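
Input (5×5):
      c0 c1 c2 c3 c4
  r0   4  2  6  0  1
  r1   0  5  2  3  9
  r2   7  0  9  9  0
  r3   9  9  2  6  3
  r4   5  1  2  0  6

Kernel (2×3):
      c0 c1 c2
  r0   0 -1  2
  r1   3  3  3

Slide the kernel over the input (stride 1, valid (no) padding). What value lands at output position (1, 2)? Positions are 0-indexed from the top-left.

69

The receptive field on the input at this output position is [2 3 9 / 9 9 0]. Elementwise product with the kernel and sum: 3·-1 + 9·2 + 9·3 + 9·3 + 0·3.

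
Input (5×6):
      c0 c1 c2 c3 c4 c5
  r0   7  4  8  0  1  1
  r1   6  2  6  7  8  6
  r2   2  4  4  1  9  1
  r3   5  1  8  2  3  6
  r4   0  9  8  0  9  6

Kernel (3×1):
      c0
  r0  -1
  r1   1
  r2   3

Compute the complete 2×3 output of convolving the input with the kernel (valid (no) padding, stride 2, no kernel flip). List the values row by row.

Output[0,0]: The receptive field on the input at this output position is [7 / 6 / 2]. Elementwise product with the kernel and sum: 7·-1 + 6·1 + 2·3.
Output[0,1]: The receptive field on the input at this output position is [8 / 6 / 4]. Elementwise product with the kernel and sum: 8·-1 + 6·1 + 4·3.

5 10 34
3 28 21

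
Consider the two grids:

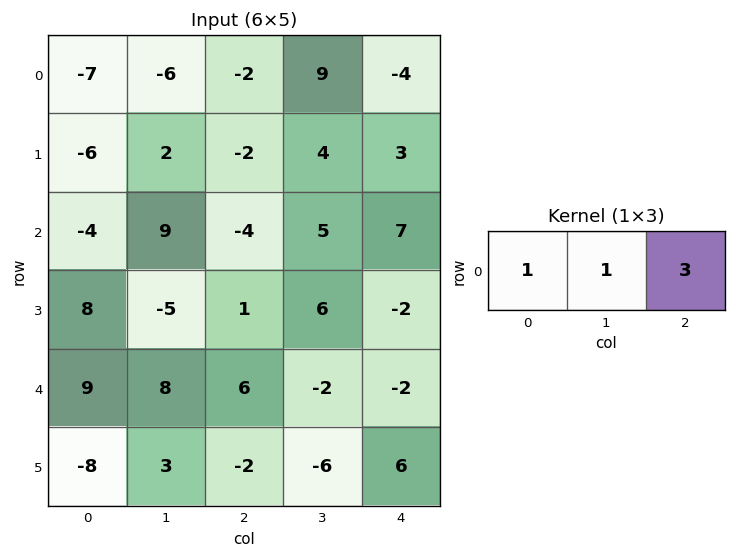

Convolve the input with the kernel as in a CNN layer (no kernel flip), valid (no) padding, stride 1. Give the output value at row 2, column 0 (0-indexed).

-7

The receptive field on the input at this output position is [-4 9 -4]. Elementwise product with the kernel and sum: -4·1 + 9·1 + -4·3.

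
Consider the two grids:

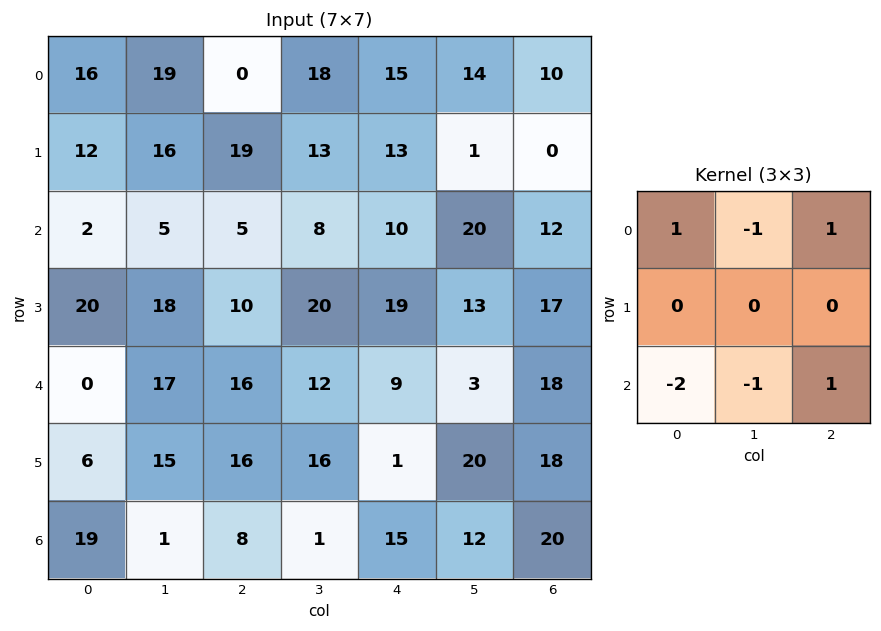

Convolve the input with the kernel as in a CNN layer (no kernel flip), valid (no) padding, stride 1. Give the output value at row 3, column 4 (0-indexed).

19

The receptive field on the input at this output position is [19 13 17 / 9 3 18 / 1 20 18]. Elementwise product with the kernel and sum: 19·1 + 13·-1 + 17·1 + 1·-2 + 20·-1 + 18·1.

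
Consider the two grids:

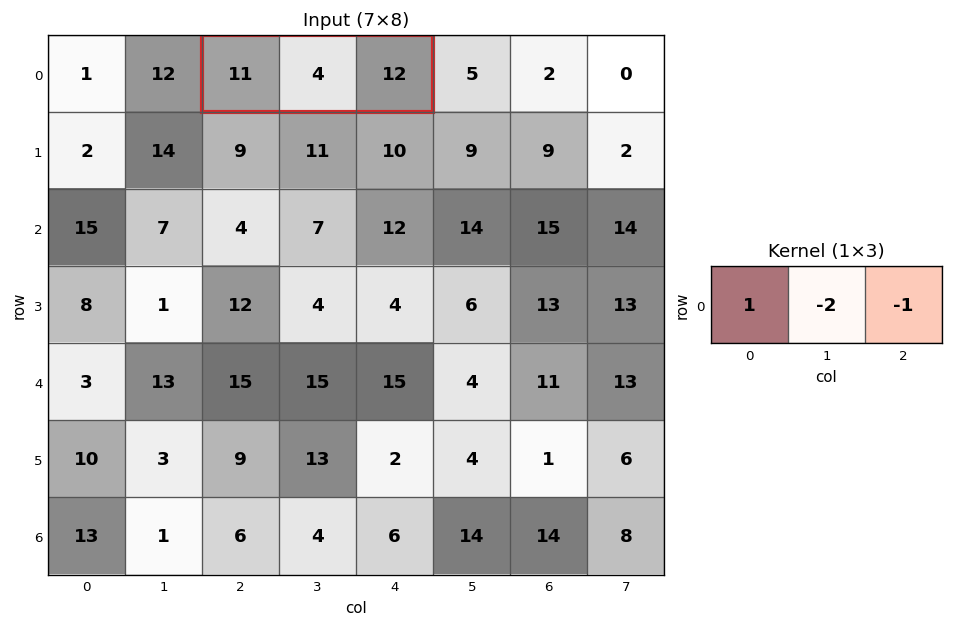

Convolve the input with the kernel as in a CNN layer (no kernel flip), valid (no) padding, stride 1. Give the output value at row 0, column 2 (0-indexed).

-9

The receptive field on the input at this output position is [11 4 12]. Elementwise product with the kernel and sum: 11·1 + 4·-2 + 12·-1.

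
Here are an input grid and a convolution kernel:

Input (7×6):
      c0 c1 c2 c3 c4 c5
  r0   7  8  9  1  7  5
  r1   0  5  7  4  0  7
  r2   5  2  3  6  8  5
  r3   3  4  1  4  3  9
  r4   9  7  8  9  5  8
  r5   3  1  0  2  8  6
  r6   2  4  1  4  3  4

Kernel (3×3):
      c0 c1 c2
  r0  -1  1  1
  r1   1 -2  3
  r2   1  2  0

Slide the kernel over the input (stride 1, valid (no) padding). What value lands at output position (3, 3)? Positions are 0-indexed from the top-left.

49

The receptive field on the input at this output position is [4 3 9 / 9 5 8 / 2 8 6]. Elementwise product with the kernel and sum: 4·-1 + 3·1 + 9·1 + 9·1 + 5·-2 + 8·3 + 2·1 + 8·2.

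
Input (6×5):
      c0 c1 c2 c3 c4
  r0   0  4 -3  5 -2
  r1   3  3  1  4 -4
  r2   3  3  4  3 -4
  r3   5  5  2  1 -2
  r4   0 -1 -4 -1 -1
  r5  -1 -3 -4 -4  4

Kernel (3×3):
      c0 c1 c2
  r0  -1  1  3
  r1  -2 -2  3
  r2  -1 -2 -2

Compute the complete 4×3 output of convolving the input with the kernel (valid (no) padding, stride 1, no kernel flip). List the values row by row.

Output[0,0]: The receptive field on the input at this output position is [0 4 -3 / 3 3 1 / 3 3 4]. Elementwise product with the kernel and sum: 0·-1 + 4·1 + -3·3 + 3·-2 + 3·-2 + 1·3 + 3·-1 + 3·-2 + 4·-2.

-31 -5 -22
-16 -6 -35
8 10 -17
11 26 4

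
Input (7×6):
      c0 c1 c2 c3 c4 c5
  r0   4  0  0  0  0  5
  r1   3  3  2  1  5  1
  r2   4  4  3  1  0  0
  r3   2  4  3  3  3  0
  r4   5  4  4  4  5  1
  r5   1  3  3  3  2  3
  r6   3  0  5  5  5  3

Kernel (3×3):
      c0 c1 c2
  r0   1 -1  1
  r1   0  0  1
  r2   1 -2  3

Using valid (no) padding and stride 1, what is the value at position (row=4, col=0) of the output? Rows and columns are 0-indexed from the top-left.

26

The receptive field on the input at this output position is [5 4 4 / 1 3 3 / 3 0 5]. Elementwise product with the kernel and sum: 5·1 + 4·-1 + 4·1 + 3·1 + 3·1 + 0·-2 + 5·3.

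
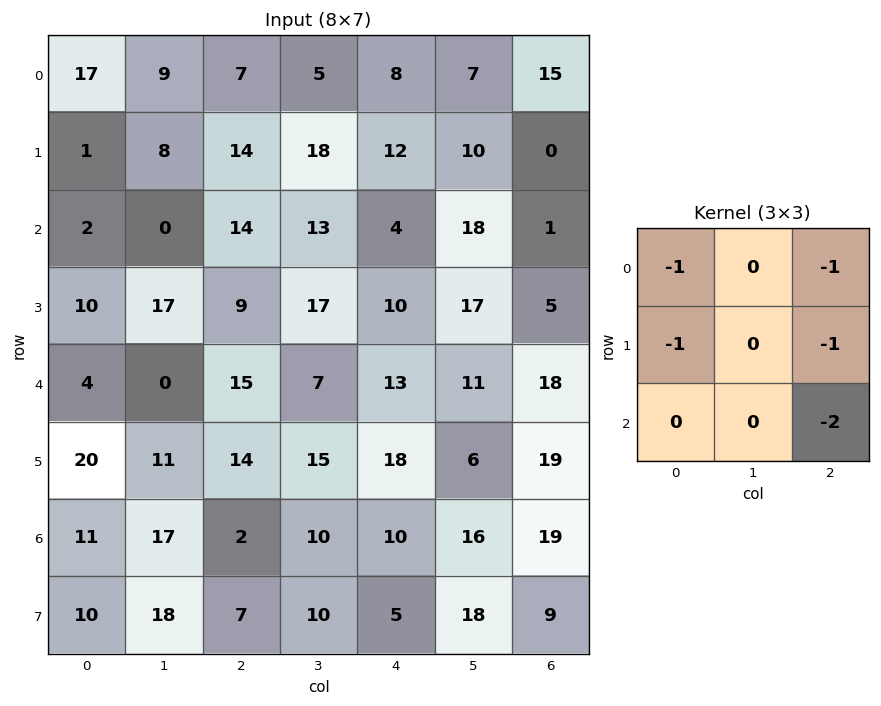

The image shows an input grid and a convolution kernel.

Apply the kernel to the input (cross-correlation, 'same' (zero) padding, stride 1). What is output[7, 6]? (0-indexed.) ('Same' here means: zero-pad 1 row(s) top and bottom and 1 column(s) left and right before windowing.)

-34

The receptive field on the zero-padded input at this output position is [16 19 0 / 18 9 0 / 0 0 0]. Elementwise product with the kernel and sum: 16·-1 + 0·-1 + 18·-1 + 0·-1 + 0·-2.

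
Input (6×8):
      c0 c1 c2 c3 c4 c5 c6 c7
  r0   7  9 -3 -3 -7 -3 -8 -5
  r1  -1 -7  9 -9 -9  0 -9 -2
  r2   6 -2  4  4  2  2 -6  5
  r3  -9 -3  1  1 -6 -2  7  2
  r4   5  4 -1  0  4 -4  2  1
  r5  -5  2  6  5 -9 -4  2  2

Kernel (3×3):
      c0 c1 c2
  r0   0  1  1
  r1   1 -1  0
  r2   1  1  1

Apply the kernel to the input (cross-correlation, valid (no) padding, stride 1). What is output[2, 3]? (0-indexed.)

The receptive field on the input at this output position is [4 2 2 / 1 -6 -2 / 0 4 -4]. Elementwise product with the kernel and sum: 2·1 + 2·1 + 1·1 + -6·-1 + 0·1 + 4·1 + -4·1.

11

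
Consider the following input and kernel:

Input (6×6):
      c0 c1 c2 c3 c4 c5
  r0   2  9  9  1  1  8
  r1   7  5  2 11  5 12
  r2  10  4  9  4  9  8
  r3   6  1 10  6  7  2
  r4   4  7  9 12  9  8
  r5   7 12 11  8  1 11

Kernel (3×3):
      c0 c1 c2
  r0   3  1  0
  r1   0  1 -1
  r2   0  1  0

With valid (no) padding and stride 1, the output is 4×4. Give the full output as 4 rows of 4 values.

Output[0,0]: The receptive field on the input at this output position is [2 9 9 / 7 5 2 / 10 4 9]. Elementwise product with the kernel and sum: 2·3 + 9·1 + 5·1 + 2·-1 + 4·1.

22 36 38 6
22 32 18 46
32 34 42 35
29 21 47 27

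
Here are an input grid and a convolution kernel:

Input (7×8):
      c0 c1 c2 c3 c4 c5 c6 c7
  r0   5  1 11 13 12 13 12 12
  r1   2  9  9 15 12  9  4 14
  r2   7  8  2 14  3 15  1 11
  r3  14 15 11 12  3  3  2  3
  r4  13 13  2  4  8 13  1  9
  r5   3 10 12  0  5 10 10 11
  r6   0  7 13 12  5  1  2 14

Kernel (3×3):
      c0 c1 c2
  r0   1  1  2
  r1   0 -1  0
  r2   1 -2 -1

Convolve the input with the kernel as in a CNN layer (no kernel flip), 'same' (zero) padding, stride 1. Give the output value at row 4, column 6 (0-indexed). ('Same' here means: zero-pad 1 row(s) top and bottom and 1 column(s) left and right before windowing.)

The receptive field on the zero-padded input at this output position is [3 2 3 / 13 1 9 / 10 10 11]. Elementwise product with the kernel and sum: 3·1 + 2·1 + 3·2 + 1·-1 + 10·1 + 10·-2 + 11·-1.

-11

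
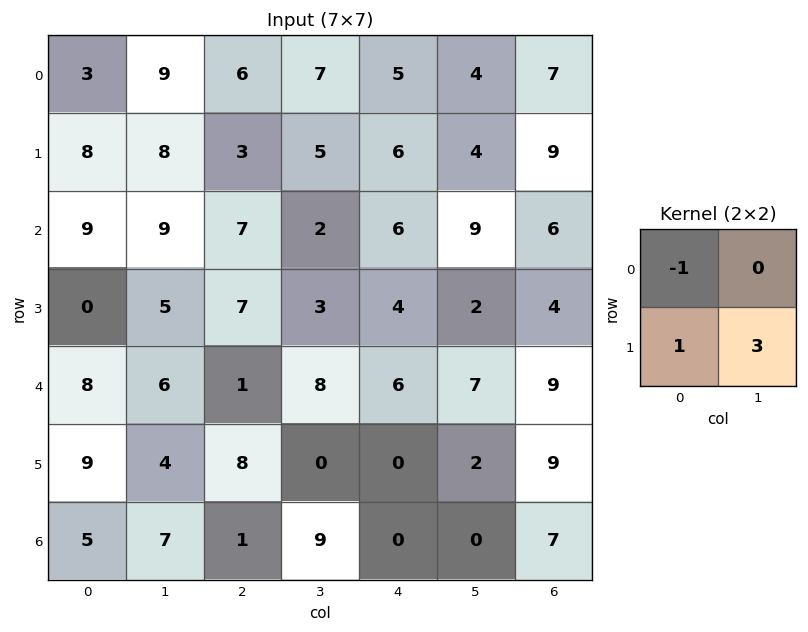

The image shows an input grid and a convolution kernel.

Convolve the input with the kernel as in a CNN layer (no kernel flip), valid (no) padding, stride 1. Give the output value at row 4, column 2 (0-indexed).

The receptive field on the input at this output position is [1 8 / 8 0]. Elementwise product with the kernel and sum: 1·-1 + 8·1 + 0·3.

7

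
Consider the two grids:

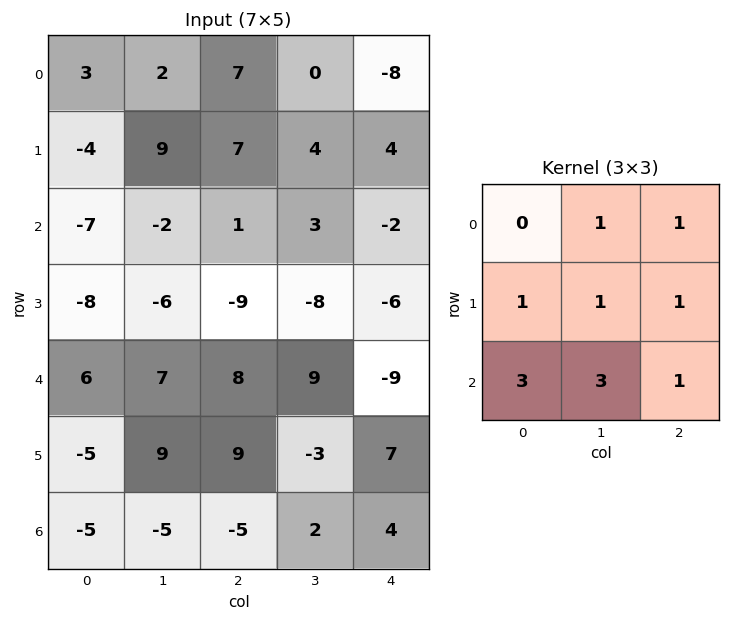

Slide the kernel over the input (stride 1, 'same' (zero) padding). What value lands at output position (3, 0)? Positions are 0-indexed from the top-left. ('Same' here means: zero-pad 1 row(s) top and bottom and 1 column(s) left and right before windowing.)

The receptive field on the zero-padded input at this output position is [0 -7 -2 / 0 -8 -6 / 0 6 7]. Elementwise product with the kernel and sum: -7·1 + -2·1 + 0·1 + -8·1 + -6·1 + 0·3 + 6·3 + 7·1.

2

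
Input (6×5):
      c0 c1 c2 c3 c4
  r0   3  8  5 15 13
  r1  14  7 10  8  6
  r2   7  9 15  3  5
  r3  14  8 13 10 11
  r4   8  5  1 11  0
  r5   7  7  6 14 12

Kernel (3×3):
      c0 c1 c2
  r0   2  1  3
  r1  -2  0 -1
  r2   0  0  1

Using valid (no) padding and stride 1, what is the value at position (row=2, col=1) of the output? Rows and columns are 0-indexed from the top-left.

27

The receptive field on the input at this output position is [9 15 3 / 8 13 10 / 5 1 11]. Elementwise product with the kernel and sum: 9·2 + 15·1 + 3·3 + 8·-2 + 10·-1 + 11·1.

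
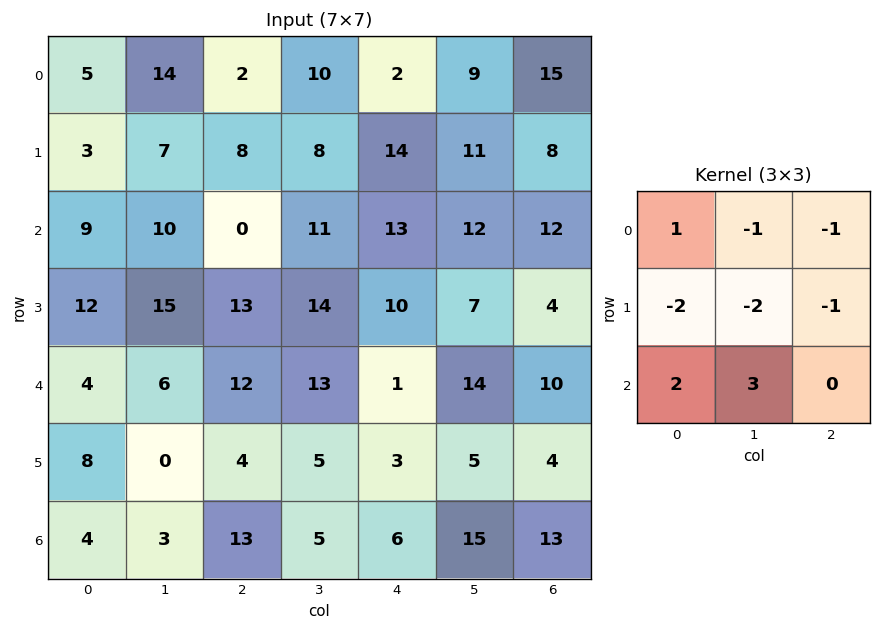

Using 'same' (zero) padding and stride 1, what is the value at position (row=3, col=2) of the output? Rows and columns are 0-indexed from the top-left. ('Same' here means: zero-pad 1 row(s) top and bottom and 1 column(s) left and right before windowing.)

The receptive field on the zero-padded input at this output position is [10 0 11 / 15 13 14 / 6 12 13]. Elementwise product with the kernel and sum: 10·1 + 0·-1 + 11·-1 + 15·-2 + 13·-2 + 14·-1 + 6·2 + 12·3.

-23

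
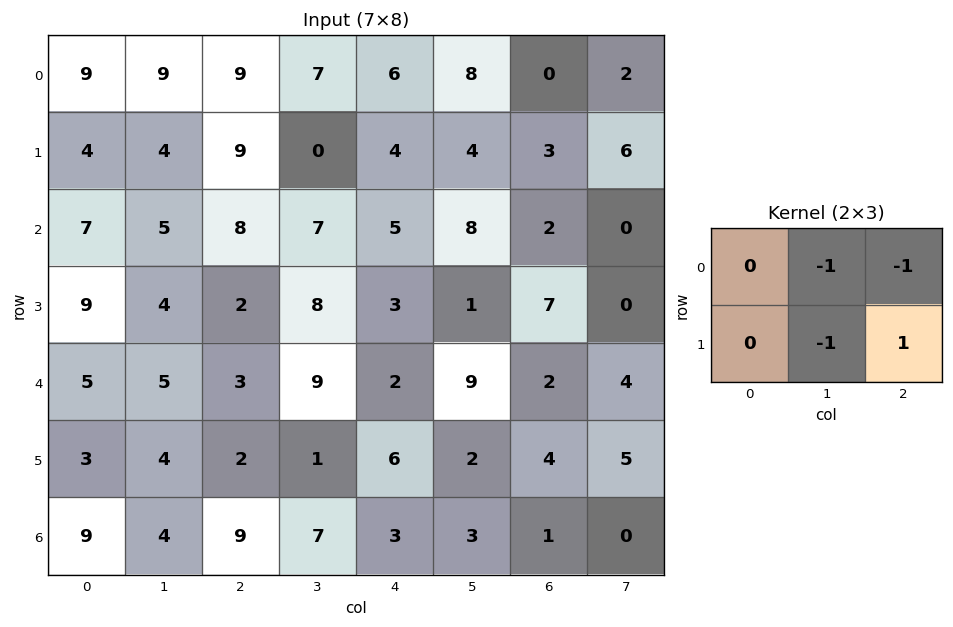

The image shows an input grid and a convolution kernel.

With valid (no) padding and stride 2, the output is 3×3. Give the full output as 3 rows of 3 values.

Output[0,0]: The receptive field on the input at this output position is [9 9 9 / 4 4 9]. Elementwise product with the kernel and sum: 9·-1 + 9·-1 + 4·-1 + 9·1.

-13 -9 -9
-15 -17 -4
-10 -6 -9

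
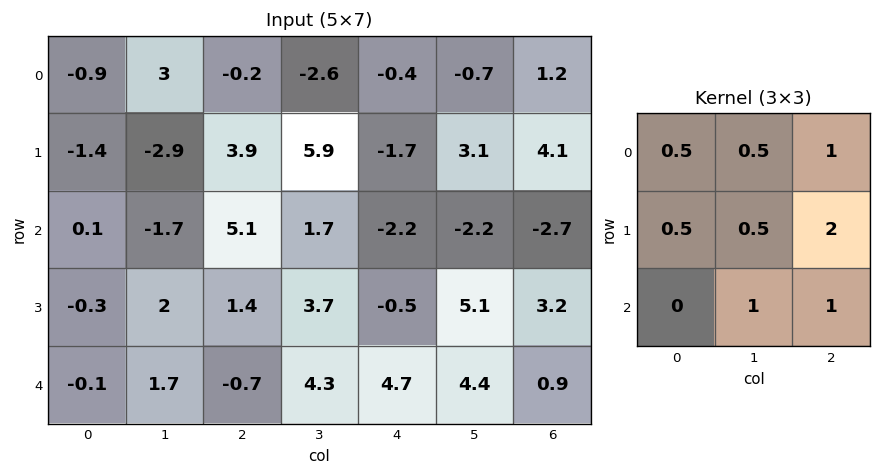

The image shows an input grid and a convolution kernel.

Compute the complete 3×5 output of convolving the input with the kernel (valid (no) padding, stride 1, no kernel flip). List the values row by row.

Output[0,0]: The receptive field on the input at this output position is [-0.9 3 -0.2 / -1.4 -2.9 3.9 / 0.1 -1.7 5.1]. Elementwise product with the kernel and sum: -0.9·0.5 + 3·0.5 + -0.2·1 + -1.4·0.5 + -2.9·0.5 + 3.9·2 + -1.7·1 + 5.1·1.

9.9 17.9 -0.8 1.7 4.65
14.55 16.6 5.4 5.15 5.5
8.95 16.1 11.75 18.45 9.1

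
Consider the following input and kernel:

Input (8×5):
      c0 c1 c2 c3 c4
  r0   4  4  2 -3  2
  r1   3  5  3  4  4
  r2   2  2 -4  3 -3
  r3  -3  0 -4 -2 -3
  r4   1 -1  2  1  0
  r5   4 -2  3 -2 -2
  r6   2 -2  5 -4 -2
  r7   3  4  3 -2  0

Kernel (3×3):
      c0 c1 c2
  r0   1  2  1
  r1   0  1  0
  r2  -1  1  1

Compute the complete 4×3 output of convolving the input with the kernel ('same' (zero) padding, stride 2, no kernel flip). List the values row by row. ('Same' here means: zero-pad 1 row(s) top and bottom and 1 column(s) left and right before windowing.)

Output[0,0]: The receptive field on the zero-padded input at this output position is [0 0 0 / 0 4 4 / 0 3 5]. Elementwise product with the kernel and sum: 0·1 + 0·2 + 0·1 + 4·1 + 0·-1 + 3·1 + 5·1.

12 4 2
10 5 8
-3 -5 -8
15 4 -6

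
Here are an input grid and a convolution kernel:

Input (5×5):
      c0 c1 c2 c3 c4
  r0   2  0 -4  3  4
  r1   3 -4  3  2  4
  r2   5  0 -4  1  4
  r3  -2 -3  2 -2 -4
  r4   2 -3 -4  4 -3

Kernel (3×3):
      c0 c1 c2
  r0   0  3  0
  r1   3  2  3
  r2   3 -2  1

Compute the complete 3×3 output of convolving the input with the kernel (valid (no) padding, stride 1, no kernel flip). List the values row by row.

Output[0,0]: The receptive field on the input at this output position is [2 0 -4 / 3 -4 3 / 5 0 -4]. Elementwise product with the kernel and sum: 0·3 + 3·3 + -4·2 + 3·3 + 5·3 + 0·-2 + -4·1.

21 -3 24
-7 -11 14
2 -20 -30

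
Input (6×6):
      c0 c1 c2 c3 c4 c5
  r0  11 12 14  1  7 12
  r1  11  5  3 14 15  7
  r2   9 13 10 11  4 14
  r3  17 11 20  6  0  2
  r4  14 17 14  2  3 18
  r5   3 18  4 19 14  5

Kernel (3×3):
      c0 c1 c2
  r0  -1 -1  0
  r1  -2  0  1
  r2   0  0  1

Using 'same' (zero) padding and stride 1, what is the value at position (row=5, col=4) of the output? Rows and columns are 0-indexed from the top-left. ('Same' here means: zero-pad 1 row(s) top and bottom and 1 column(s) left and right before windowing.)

-38

The receptive field on the zero-padded input at this output position is [2 3 18 / 19 14 5 / 0 0 0]. Elementwise product with the kernel and sum: 2·-1 + 3·-1 + 19·-2 + 5·1 + 0·1.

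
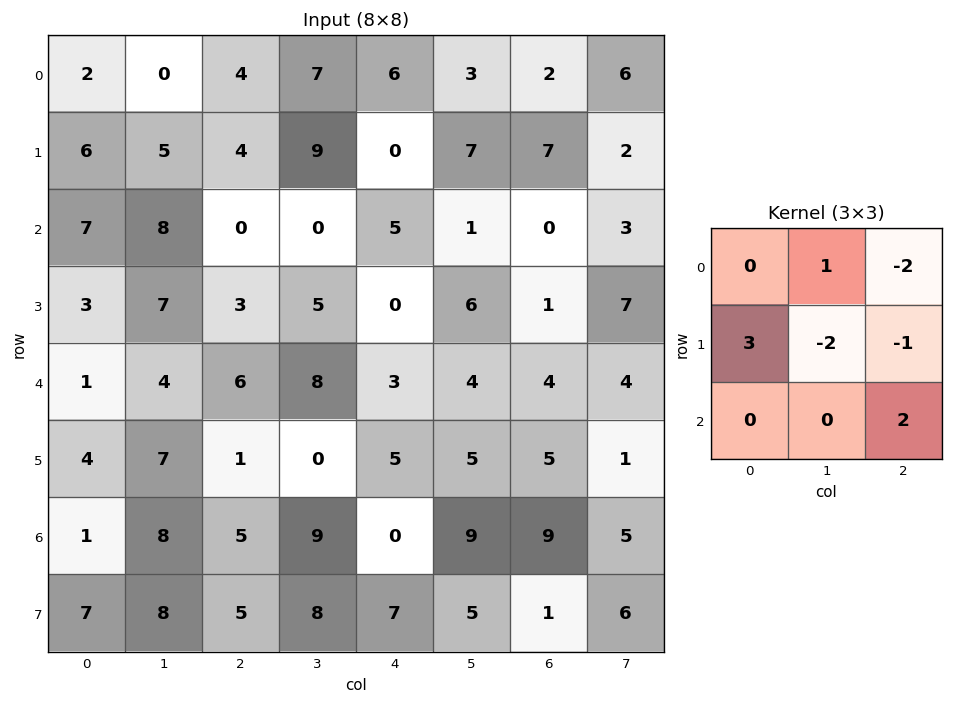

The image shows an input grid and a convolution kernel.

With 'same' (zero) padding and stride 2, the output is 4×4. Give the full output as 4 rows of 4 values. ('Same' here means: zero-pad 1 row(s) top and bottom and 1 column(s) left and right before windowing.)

Output[0,0]: The receptive field on the zero-padded input at this output position is [0 0 0 / 0 2 0 / 0 6 5]. Elementwise product with the kernel and sum: 0·1 + 0·-2 + 0·3 + 2·-2 + 0·-1 + 5·2.

6 3 20 3
-12 20 -13 17
-3 -15 12 -11
-4 22 23 19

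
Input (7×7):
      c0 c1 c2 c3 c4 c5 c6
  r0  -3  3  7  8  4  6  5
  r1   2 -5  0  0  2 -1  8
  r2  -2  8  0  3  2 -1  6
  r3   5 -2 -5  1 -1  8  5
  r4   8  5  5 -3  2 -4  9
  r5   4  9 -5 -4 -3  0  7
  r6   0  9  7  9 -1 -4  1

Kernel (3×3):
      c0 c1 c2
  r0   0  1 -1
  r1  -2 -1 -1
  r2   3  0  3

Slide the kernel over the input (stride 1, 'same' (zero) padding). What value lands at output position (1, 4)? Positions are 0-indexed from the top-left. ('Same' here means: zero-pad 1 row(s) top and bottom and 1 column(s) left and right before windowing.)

The receptive field on the zero-padded input at this output position is [8 4 6 / 0 2 -1 / 3 2 -1]. Elementwise product with the kernel and sum: 4·1 + 6·-1 + 0·-2 + 2·-1 + -1·-1 + 3·3 + -1·3.

3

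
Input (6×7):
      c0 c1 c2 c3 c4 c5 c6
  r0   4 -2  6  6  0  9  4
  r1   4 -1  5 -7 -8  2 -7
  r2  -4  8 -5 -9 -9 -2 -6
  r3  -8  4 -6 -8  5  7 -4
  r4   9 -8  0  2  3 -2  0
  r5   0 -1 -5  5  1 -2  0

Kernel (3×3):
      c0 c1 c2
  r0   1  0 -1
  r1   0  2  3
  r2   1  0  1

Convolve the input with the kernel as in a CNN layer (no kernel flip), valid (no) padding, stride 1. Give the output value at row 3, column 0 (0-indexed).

-23

The receptive field on the input at this output position is [-8 4 -6 / 9 -8 0 / 0 -1 -5]. Elementwise product with the kernel and sum: -8·1 + -6·-1 + -8·2 + 0·3 + 0·1 + -5·1.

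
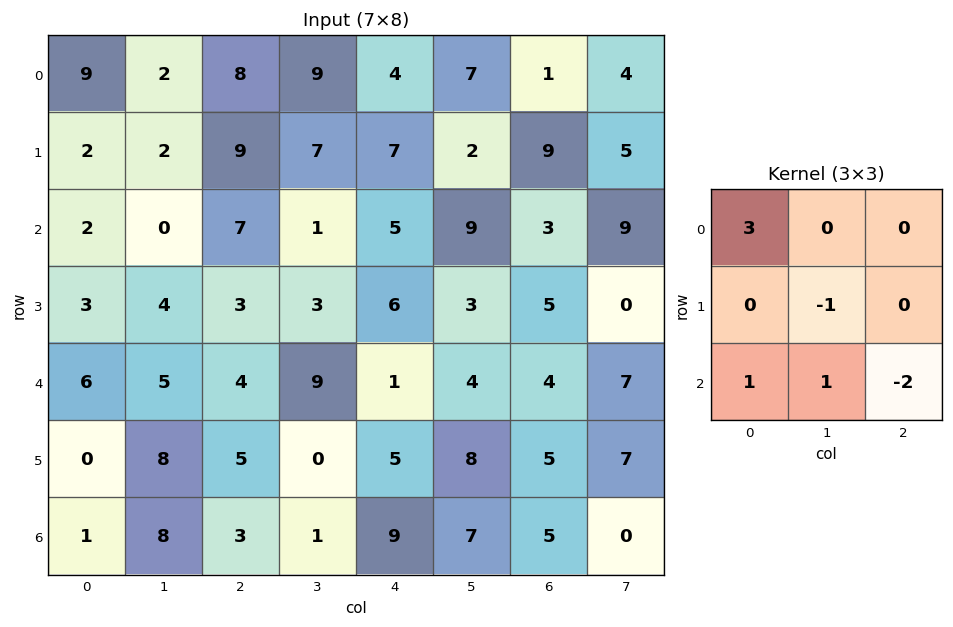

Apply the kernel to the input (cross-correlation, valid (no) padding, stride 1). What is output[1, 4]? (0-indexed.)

11

The receptive field on the input at this output position is [7 2 9 / 5 9 3 / 6 3 5]. Elementwise product with the kernel and sum: 7·3 + 9·-1 + 6·1 + 3·1 + 5·-2.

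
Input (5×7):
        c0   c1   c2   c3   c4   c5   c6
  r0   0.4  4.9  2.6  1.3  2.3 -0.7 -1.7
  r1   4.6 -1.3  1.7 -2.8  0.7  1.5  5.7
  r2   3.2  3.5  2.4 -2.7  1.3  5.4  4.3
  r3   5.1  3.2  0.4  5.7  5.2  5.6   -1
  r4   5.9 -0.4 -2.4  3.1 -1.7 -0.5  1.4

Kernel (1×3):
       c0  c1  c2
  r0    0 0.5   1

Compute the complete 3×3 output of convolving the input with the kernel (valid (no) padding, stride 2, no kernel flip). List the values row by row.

5.05 2.95 -2.05
4.15 -0.05 7
-2.6 -0.15 1.15

Output[0,0]: The receptive field on the input at this output position is [0.4 4.9 2.6]. Elementwise product with the kernel and sum: 4.9·0.5 + 2.6·1.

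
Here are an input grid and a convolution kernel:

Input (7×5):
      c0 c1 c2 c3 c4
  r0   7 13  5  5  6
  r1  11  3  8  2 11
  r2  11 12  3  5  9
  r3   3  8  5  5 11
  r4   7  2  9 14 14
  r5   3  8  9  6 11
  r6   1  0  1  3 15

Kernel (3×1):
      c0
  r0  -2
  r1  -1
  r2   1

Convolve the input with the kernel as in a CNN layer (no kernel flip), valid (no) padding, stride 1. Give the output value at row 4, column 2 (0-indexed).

-26

The receptive field on the input at this output position is [9 / 9 / 1]. Elementwise product with the kernel and sum: 9·-2 + 9·-1 + 1·1.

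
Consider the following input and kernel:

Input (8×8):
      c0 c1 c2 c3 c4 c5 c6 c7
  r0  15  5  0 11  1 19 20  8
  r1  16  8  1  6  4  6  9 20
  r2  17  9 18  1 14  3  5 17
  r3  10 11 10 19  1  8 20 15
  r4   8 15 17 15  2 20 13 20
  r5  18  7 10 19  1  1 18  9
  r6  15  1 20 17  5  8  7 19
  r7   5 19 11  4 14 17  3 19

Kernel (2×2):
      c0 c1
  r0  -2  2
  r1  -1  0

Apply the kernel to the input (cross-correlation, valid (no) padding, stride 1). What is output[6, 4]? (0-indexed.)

-8

The receptive field on the input at this output position is [5 8 / 14 17]. Elementwise product with the kernel and sum: 5·-2 + 8·2 + 14·-1.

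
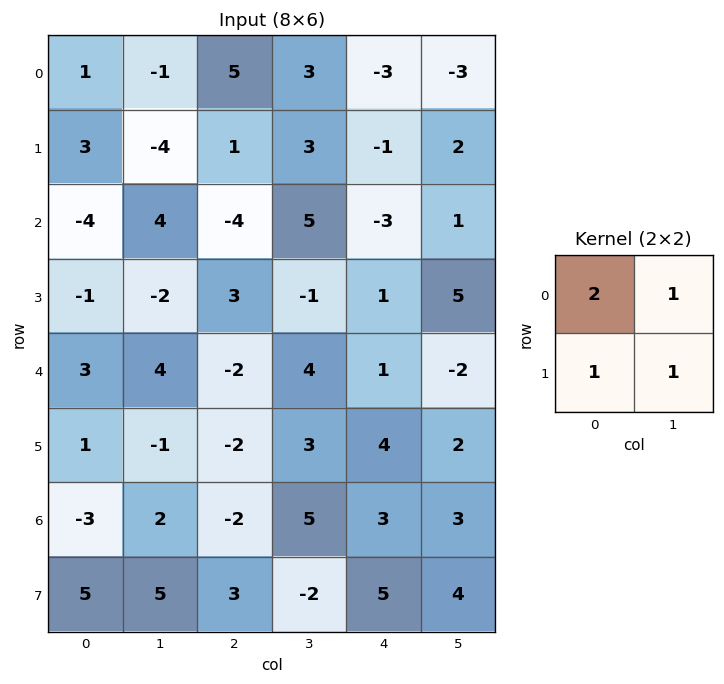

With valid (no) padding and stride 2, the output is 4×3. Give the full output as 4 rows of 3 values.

Output[0,0]: The receptive field on the input at this output position is [1 -1 / 3 -4]. Elementwise product with the kernel and sum: 1·2 + -1·1 + 3·1 + -4·1.
Output[0,1]: The receptive field on the input at this output position is [5 3 / 1 3]. Elementwise product with the kernel and sum: 5·2 + 3·1 + 1·1 + 3·1.

0 17 -8
-7 -1 1
10 1 6
6 2 18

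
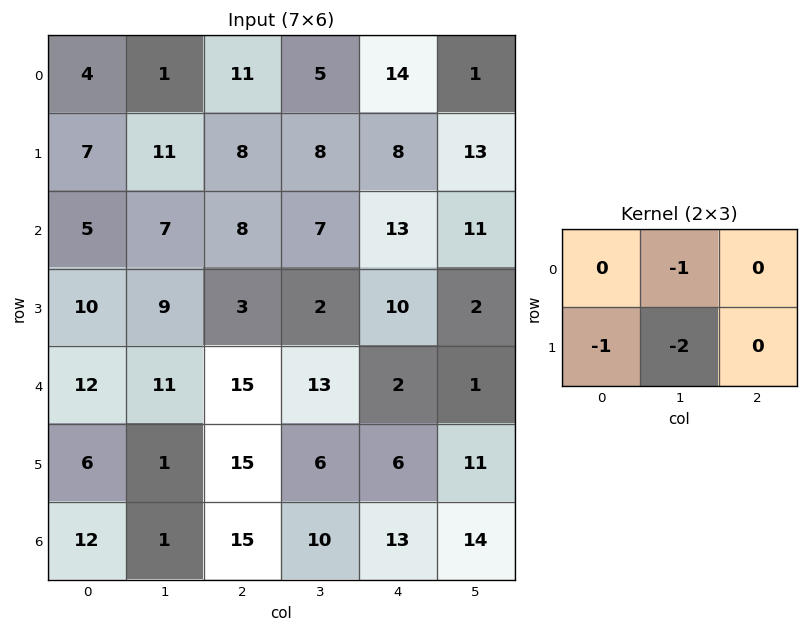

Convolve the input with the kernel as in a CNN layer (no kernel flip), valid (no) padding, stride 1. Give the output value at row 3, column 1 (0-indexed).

The receptive field on the input at this output position is [9 3 2 / 11 15 13]. Elementwise product with the kernel and sum: 3·-1 + 11·-1 + 15·-2.

-44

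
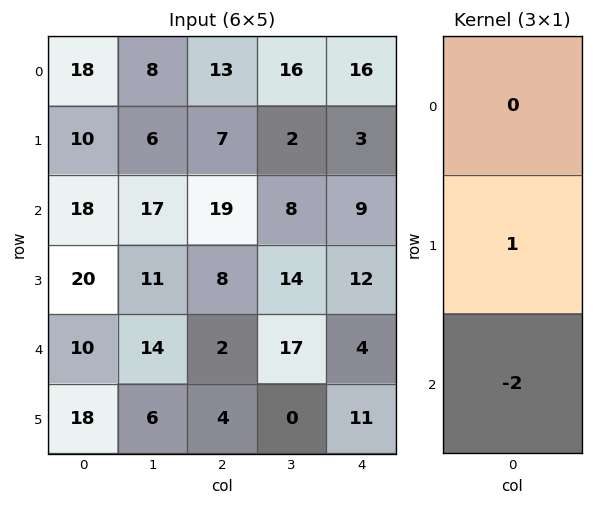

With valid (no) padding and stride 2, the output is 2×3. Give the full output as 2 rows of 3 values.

-26 -31 -15
0 4 4

Output[0,0]: The receptive field on the input at this output position is [18 / 10 / 18]. Elementwise product with the kernel and sum: 10·1 + 18·-2.
Output[0,1]: The receptive field on the input at this output position is [13 / 7 / 19]. Elementwise product with the kernel and sum: 7·1 + 19·-2.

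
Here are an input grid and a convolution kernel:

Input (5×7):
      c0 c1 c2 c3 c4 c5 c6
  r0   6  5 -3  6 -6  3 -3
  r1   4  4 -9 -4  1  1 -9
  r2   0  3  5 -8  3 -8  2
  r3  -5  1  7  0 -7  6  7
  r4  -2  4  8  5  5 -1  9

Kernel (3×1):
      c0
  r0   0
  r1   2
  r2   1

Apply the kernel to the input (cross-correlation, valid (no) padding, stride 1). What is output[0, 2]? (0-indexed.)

The receptive field on the input at this output position is [-3 / -9 / 5]. Elementwise product with the kernel and sum: -9·2 + 5·1.

-13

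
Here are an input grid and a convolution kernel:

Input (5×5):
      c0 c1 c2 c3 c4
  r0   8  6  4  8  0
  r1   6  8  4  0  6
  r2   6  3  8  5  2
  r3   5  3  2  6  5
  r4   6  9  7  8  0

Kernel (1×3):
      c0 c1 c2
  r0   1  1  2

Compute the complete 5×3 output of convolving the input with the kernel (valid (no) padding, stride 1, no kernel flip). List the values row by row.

Output[0,0]: The receptive field on the input at this output position is [8 6 4]. Elementwise product with the kernel and sum: 8·1 + 6·1 + 4·2.

22 26 12
22 12 16
25 21 17
12 17 18
29 32 15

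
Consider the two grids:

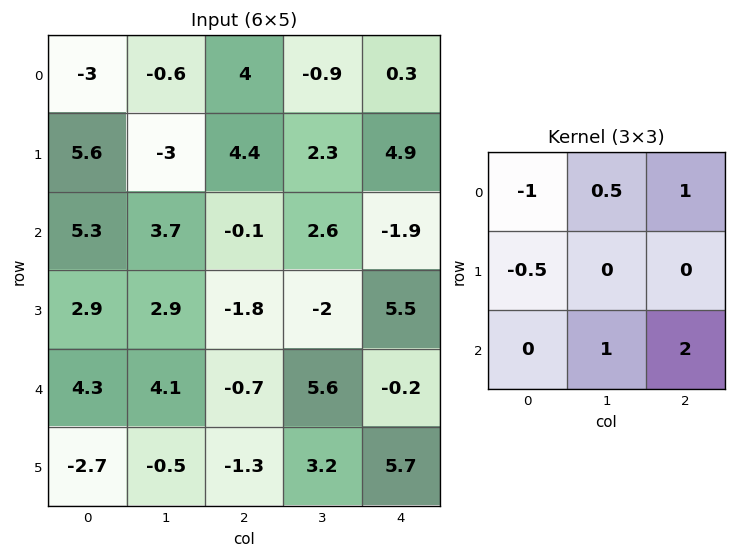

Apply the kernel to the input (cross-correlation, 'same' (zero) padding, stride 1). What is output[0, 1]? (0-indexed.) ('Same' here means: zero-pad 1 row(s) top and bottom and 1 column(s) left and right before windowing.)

7.3

The receptive field on the zero-padded input at this output position is [0 0 0 / -3 -0.6 4 / 5.6 -3 4.4]. Elementwise product with the kernel and sum: 0·-1 + 0·0.5 + 0·1 + -3·-0.5 + -3·1 + 4.4·2.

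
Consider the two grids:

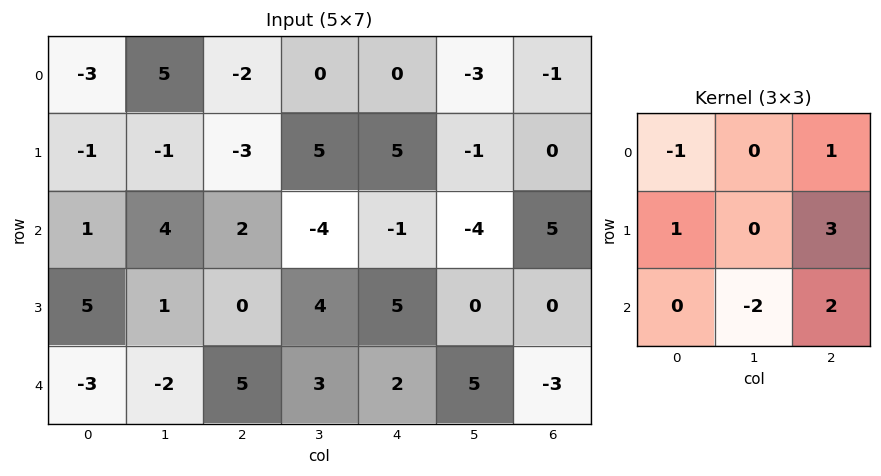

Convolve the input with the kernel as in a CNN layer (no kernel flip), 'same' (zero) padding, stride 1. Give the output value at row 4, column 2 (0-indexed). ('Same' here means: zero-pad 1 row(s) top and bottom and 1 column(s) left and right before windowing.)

10

The receptive field on the zero-padded input at this output position is [1 0 4 / -2 5 3 / 0 0 0]. Elementwise product with the kernel and sum: 1·-1 + 4·1 + -2·1 + 3·3 + 0·-2 + 0·2.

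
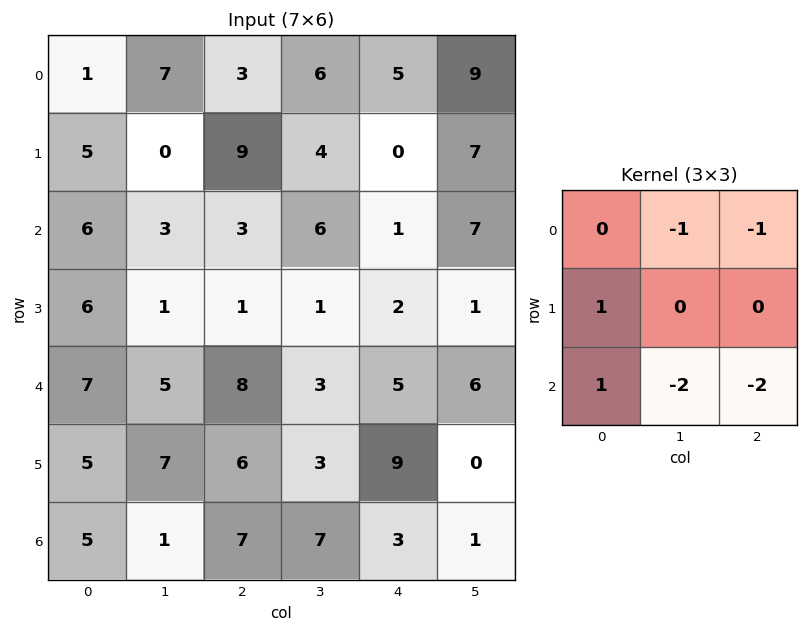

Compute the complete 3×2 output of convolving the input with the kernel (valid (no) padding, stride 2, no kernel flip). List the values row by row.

-11 -13
-19 -14
-19 -15

Output[0,0]: The receptive field on the input at this output position is [1 7 3 / 5 0 9 / 6 3 3]. Elementwise product with the kernel and sum: 7·-1 + 3·-1 + 5·1 + 6·1 + 3·-2 + 3·-2.
Output[0,1]: The receptive field on the input at this output position is [3 6 5 / 9 4 0 / 3 6 1]. Elementwise product with the kernel and sum: 6·-1 + 5·-1 + 9·1 + 3·1 + 6·-2 + 1·-2.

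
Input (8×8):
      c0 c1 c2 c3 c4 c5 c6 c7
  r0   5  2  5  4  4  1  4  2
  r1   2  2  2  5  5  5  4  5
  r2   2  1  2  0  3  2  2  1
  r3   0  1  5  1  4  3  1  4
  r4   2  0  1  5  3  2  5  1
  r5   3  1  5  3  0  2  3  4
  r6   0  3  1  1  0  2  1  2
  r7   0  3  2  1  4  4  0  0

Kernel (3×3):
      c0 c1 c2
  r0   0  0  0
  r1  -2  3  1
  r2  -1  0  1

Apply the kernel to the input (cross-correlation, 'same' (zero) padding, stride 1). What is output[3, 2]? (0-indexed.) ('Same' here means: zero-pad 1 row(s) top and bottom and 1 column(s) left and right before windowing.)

19

The receptive field on the zero-padded input at this output position is [1 2 0 / 1 5 1 / 0 1 5]. Elementwise product with the kernel and sum: 1·-2 + 5·3 + 1·1 + 0·-1 + 5·1.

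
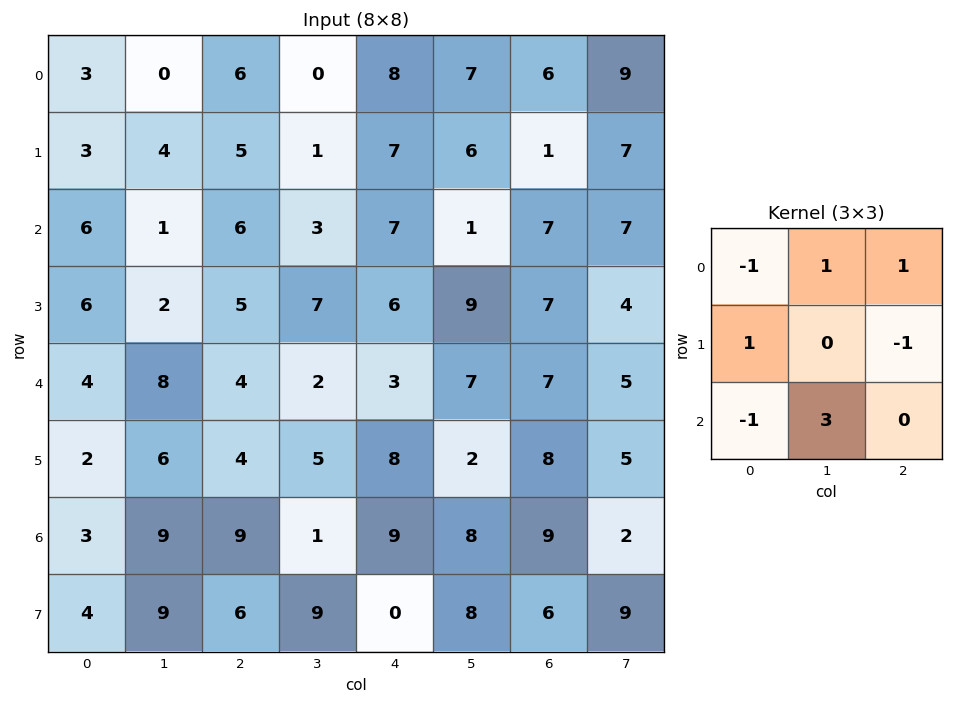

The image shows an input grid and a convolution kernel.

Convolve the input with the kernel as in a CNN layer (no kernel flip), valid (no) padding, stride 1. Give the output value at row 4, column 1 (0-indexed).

17

The receptive field on the input at this output position is [8 4 2 / 6 4 5 / 9 9 1]. Elementwise product with the kernel and sum: 8·-1 + 4·1 + 2·1 + 6·1 + 5·-1 + 9·-1 + 9·3.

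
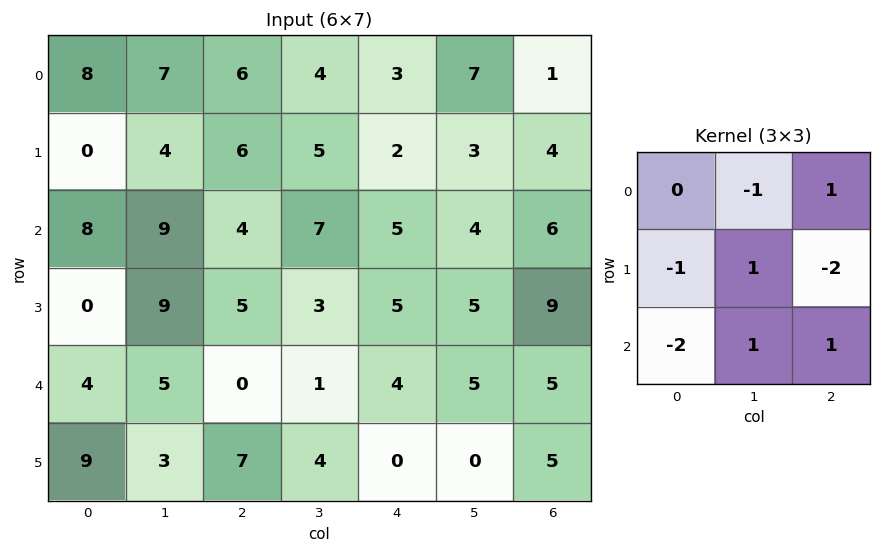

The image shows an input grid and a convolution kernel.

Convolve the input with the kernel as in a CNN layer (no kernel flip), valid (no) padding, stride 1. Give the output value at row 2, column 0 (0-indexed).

-9

The receptive field on the input at this output position is [8 9 4 / 0 9 5 / 4 5 0]. Elementwise product with the kernel and sum: 9·-1 + 4·1 + 0·-1 + 9·1 + 5·-2 + 4·-2 + 5·1 + 0·1.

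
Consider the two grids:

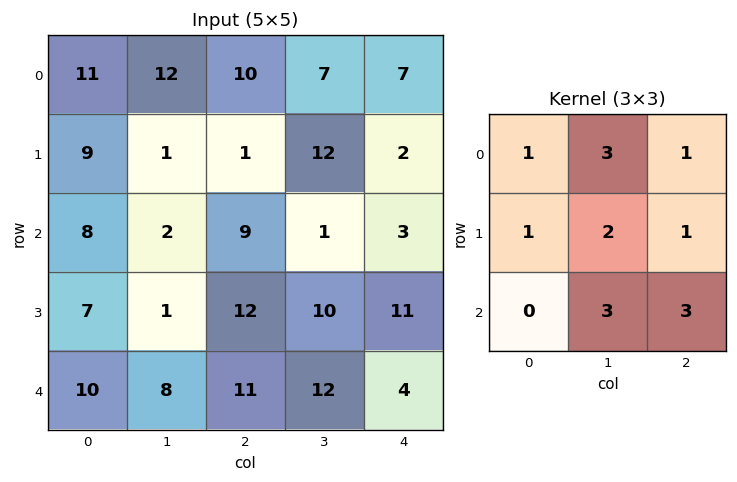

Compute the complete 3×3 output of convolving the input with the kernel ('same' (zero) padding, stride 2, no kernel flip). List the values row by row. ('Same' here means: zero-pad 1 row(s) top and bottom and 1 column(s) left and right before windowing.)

64 78 27
70 103 58
50 89 63

Output[0,0]: The receptive field on the zero-padded input at this output position is [0 0 0 / 0 11 12 / 0 9 1]. Elementwise product with the kernel and sum: 0·1 + 0·3 + 0·1 + 0·1 + 11·2 + 12·1 + 9·3 + 1·3.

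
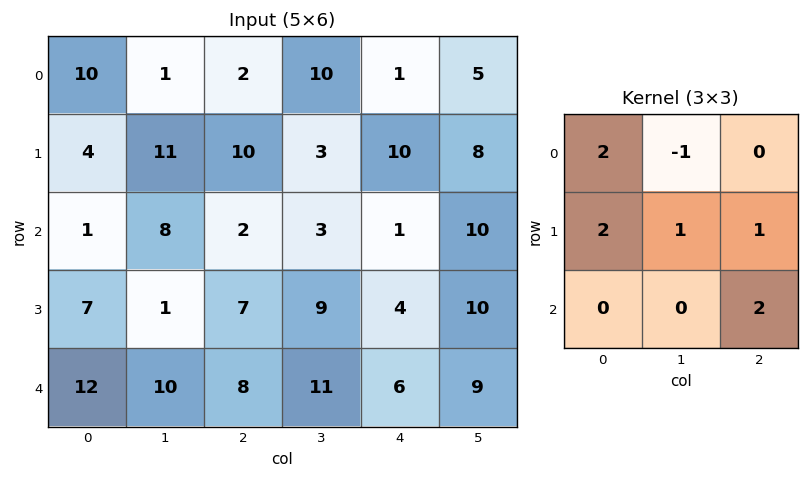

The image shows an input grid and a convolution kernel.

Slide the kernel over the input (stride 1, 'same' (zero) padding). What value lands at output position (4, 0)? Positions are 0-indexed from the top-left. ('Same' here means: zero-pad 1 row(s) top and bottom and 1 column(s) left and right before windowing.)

15

The receptive field on the zero-padded input at this output position is [0 7 1 / 0 12 10 / 0 0 0]. Elementwise product with the kernel and sum: 0·2 + 7·-1 + 0·2 + 12·1 + 10·1 + 0·2.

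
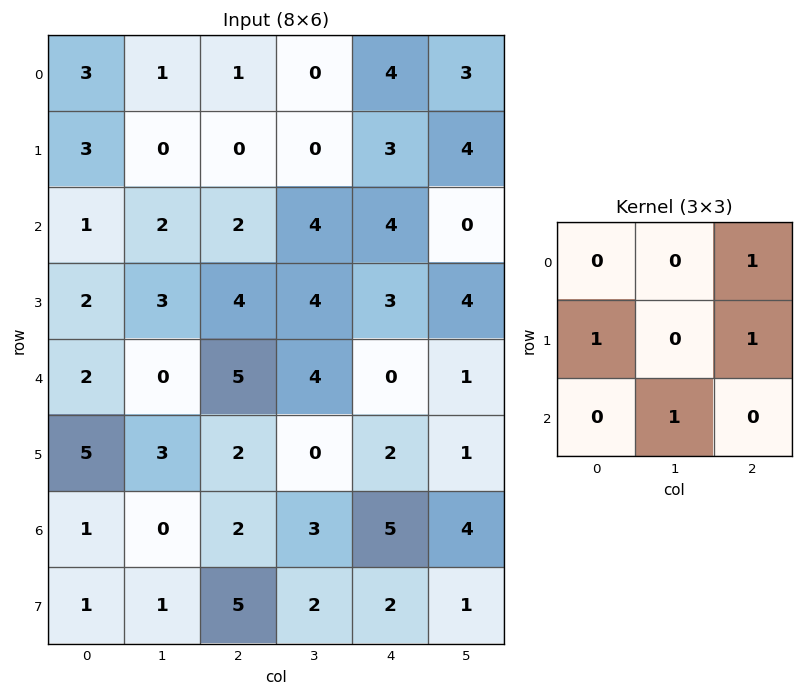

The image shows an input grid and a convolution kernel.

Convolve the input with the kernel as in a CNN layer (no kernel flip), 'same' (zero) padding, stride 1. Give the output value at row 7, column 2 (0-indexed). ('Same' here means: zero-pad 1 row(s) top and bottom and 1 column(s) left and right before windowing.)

6

The receptive field on the zero-padded input at this output position is [0 2 3 / 1 5 2 / 0 0 0]. Elementwise product with the kernel and sum: 3·1 + 1·1 + 2·1 + 0·1.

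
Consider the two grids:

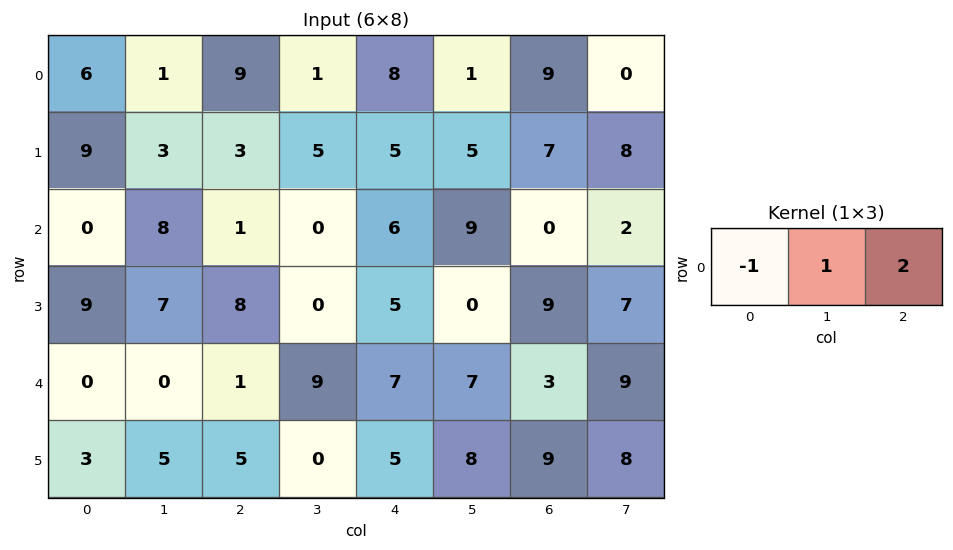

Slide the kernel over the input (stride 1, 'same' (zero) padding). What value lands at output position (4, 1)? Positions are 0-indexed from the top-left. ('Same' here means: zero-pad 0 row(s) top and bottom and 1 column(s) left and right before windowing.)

The receptive field on the zero-padded input at this output position is [0 0 1]. Elementwise product with the kernel and sum: 0·-1 + 0·1 + 1·2.

2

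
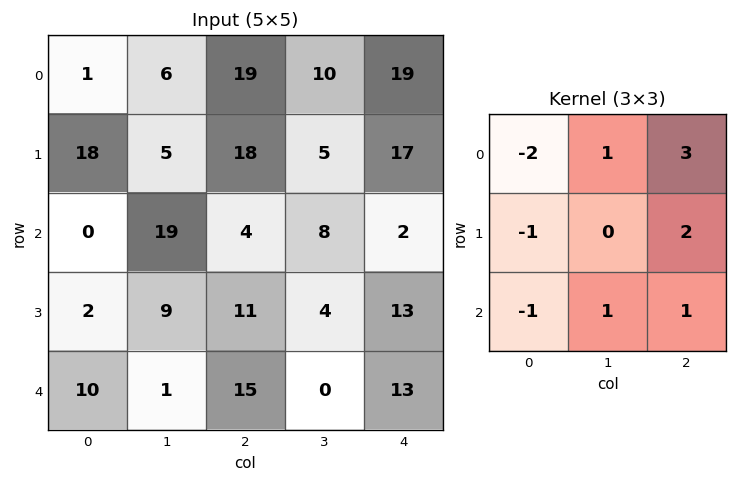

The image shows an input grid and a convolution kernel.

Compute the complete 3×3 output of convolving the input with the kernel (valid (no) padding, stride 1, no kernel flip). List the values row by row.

102 35 51
49 26 26
57 3 19

Output[0,0]: The receptive field on the input at this output position is [1 6 19 / 18 5 18 / 0 19 4]. Elementwise product with the kernel and sum: 1·-2 + 6·1 + 19·3 + 18·-1 + 18·2 + 0·-1 + 19·1 + 4·1.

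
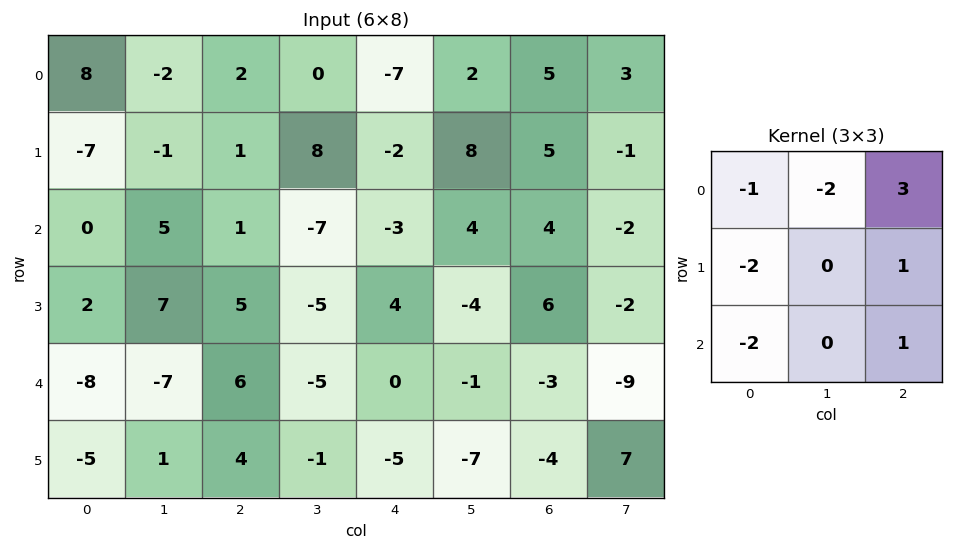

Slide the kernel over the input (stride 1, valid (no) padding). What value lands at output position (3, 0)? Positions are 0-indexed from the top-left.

35

The receptive field on the input at this output position is [2 7 5 / -8 -7 6 / -5 1 4]. Elementwise product with the kernel and sum: 2·-1 + 7·-2 + 5·3 + -8·-2 + 6·1 + -5·-2 + 4·1.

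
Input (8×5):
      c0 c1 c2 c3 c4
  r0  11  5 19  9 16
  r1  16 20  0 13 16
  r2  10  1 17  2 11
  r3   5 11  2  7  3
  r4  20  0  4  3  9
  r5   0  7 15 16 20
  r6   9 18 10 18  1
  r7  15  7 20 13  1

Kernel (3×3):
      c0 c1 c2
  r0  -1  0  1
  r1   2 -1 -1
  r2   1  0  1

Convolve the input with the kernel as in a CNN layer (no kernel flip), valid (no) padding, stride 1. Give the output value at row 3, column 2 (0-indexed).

The receptive field on the input at this output position is [2 7 3 / 4 3 9 / 15 16 20]. Elementwise product with the kernel and sum: 2·-1 + 3·1 + 4·2 + 3·-1 + 9·-1 + 15·1 + 20·1.

32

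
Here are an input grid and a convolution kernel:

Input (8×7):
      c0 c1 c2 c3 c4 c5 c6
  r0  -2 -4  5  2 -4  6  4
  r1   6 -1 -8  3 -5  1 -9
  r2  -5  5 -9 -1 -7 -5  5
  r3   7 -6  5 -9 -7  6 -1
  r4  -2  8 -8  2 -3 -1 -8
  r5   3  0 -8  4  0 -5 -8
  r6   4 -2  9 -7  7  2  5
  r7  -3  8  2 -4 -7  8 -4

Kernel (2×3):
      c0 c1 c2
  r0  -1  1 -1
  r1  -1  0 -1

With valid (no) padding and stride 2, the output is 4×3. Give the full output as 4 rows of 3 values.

-5 14 20
7 17 5
23 21 18
-14 -18 1

Output[0,0]: The receptive field on the input at this output position is [-2 -4 5 / 6 -1 -8]. Elementwise product with the kernel and sum: -2·-1 + -4·1 + 5·-1 + 6·-1 + -8·-1.
Output[0,1]: The receptive field on the input at this output position is [5 2 -4 / -8 3 -5]. Elementwise product with the kernel and sum: 5·-1 + 2·1 + -4·-1 + -8·-1 + -5·-1.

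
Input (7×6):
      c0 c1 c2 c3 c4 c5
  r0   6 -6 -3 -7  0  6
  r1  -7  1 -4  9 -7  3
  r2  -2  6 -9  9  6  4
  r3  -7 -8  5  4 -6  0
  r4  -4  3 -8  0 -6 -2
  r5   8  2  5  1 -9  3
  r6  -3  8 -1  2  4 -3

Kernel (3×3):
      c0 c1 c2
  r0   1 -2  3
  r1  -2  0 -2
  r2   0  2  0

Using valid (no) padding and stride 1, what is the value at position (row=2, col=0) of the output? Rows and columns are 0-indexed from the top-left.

The receptive field on the input at this output position is [-2 6 -9 / -7 -8 5 / -4 3 -8]. Elementwise product with the kernel and sum: -2·1 + 6·-2 + -9·3 + -7·-2 + 5·-2 + 3·2.

-31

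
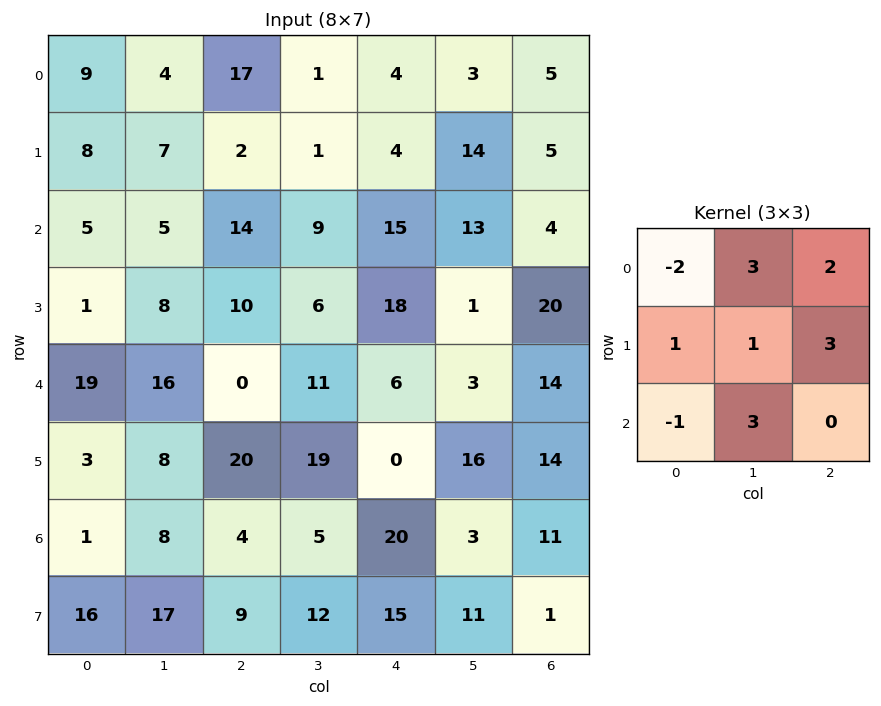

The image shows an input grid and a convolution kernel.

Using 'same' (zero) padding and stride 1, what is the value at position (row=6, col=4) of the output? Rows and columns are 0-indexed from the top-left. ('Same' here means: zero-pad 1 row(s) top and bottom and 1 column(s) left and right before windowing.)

The receptive field on the zero-padded input at this output position is [19 0 16 / 5 20 3 / 12 15 11]. Elementwise product with the kernel and sum: 19·-2 + 0·3 + 16·2 + 5·1 + 20·1 + 3·3 + 12·-1 + 15·3.

61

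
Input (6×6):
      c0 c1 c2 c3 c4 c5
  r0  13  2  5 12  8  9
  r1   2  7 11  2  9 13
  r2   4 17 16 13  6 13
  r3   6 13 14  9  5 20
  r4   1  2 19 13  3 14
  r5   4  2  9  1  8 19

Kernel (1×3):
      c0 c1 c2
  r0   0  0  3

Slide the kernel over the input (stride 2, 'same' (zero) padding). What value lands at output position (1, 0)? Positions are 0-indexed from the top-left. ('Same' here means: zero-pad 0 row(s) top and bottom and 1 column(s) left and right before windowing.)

51

The receptive field on the zero-padded input at this output position is [0 4 17]. Elementwise product with the kernel and sum: 17·3.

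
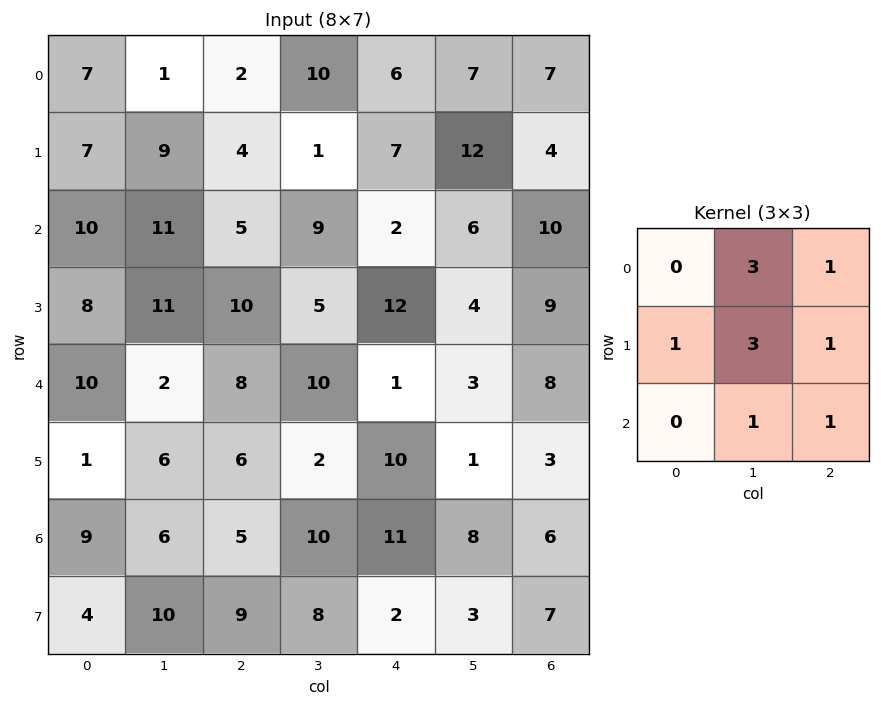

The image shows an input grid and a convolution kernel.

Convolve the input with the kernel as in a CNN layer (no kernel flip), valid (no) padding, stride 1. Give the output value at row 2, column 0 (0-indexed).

99

The receptive field on the input at this output position is [10 11 5 / 8 11 10 / 10 2 8]. Elementwise product with the kernel and sum: 11·3 + 5·1 + 8·1 + 11·3 + 10·1 + 2·1 + 8·1.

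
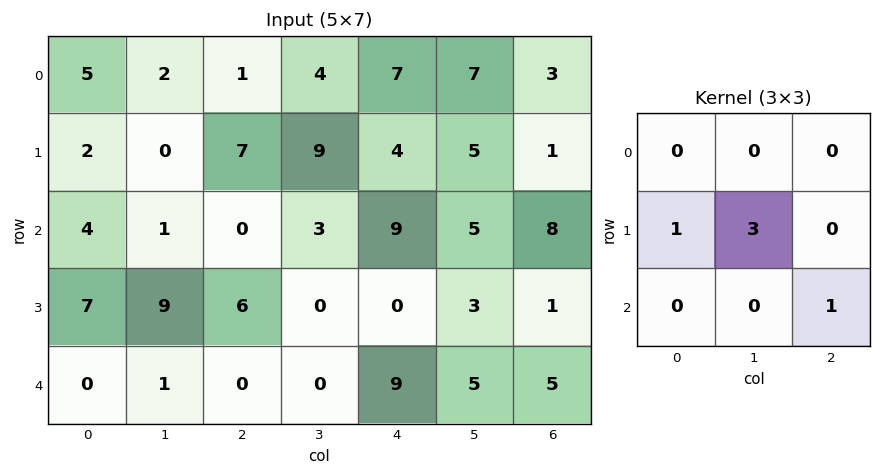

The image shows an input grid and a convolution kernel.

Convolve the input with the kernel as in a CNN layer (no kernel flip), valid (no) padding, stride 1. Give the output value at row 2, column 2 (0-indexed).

15

The receptive field on the input at this output position is [0 3 9 / 6 0 0 / 0 0 9]. Elementwise product with the kernel and sum: 6·1 + 0·3 + 9·1.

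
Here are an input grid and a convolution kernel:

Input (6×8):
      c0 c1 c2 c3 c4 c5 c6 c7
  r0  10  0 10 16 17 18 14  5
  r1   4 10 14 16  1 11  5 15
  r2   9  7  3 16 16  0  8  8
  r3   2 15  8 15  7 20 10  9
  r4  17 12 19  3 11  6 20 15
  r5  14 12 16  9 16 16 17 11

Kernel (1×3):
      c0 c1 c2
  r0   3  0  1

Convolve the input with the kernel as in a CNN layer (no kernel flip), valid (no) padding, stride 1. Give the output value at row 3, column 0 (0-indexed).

14

The receptive field on the input at this output position is [2 15 8]. Elementwise product with the kernel and sum: 2·3 + 8·1.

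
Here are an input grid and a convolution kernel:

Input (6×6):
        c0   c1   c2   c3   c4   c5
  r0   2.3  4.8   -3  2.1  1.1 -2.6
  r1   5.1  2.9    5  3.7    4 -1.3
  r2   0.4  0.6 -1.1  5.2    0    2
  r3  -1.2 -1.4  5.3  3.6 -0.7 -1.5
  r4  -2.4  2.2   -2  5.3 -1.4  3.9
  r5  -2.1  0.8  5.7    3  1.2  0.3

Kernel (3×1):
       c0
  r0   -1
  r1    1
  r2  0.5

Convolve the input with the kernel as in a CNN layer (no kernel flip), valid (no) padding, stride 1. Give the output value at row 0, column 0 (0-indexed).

The receptive field on the input at this output position is [2.3 / 5.1 / 0.4]. Elementwise product with the kernel and sum: 2.3·-1 + 5.1·1 + 0.4·0.5.

3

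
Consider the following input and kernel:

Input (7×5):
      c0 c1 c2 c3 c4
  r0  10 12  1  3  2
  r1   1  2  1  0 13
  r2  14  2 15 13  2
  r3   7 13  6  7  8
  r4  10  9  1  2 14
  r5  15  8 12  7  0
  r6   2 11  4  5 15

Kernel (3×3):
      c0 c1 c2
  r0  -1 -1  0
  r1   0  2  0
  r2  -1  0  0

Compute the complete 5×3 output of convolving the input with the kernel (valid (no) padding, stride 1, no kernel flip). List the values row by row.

Output[0,0]: The receptive field on the input at this output position is [10 12 1 / 1 2 1 / 14 2 15]. Elementwise product with the kernel and sum: 10·-1 + 12·-1 + 2·2 + 14·-1.

-32 -13 -19
-6 14 19
0 -14 -15
-17 -25 -21
-5 3 7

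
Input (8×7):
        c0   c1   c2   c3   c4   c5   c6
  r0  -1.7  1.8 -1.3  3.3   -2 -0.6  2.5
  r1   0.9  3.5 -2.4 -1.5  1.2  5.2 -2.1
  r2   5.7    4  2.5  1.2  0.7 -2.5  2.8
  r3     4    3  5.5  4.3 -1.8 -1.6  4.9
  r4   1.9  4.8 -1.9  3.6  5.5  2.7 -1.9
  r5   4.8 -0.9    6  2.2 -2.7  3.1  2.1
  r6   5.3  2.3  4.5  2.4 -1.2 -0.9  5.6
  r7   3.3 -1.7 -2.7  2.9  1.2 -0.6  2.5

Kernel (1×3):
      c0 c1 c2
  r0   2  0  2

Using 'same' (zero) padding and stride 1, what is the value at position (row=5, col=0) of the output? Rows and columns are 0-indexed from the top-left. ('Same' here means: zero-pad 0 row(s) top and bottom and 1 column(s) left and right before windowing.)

-1.8

The receptive field on the zero-padded input at this output position is [0 4.8 -0.9]. Elementwise product with the kernel and sum: 0·2 + -0.9·2.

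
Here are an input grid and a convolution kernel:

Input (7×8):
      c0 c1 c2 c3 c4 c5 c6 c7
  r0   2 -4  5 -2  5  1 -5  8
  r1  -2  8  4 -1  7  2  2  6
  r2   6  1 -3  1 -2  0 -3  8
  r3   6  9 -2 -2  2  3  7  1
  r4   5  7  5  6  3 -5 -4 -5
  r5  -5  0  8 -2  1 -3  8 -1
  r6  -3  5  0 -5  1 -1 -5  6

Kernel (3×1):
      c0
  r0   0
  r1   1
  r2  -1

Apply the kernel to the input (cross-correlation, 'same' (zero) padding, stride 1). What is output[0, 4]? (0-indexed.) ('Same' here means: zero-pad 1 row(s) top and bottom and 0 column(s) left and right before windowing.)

The receptive field on the zero-padded input at this output position is [0 / 5 / 7]. Elementwise product with the kernel and sum: 5·1 + 7·-1.

-2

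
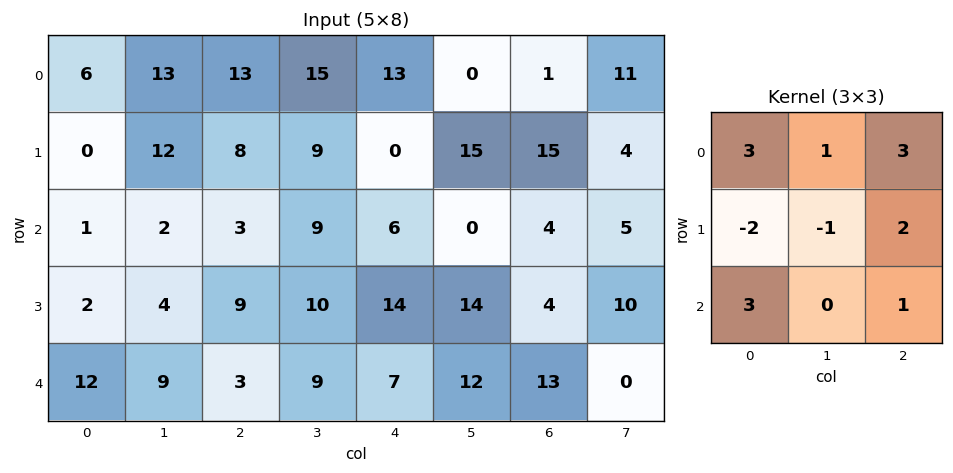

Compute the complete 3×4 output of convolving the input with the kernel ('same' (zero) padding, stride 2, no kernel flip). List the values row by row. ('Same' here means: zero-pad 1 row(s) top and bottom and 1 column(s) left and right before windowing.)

32 36 -1 70
43 104 92 130
20 48 85 39

Output[0,0]: The receptive field on the zero-padded input at this output position is [0 0 0 / 0 6 13 / 0 0 12]. Elementwise product with the kernel and sum: 0·3 + 0·1 + 0·3 + 0·-2 + 6·-1 + 13·2 + 0·3 + 12·1.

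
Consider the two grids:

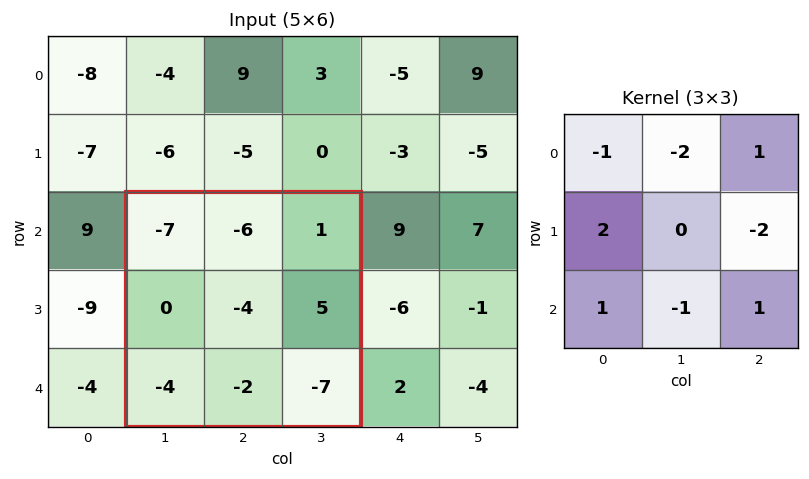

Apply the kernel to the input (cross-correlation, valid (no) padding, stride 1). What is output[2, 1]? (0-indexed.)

1

The receptive field on the input at this output position is [-7 -6 1 / 0 -4 5 / -4 -2 -7]. Elementwise product with the kernel and sum: -7·-1 + -6·-2 + 1·1 + 0·2 + 5·-2 + -4·1 + -2·-1 + -7·1.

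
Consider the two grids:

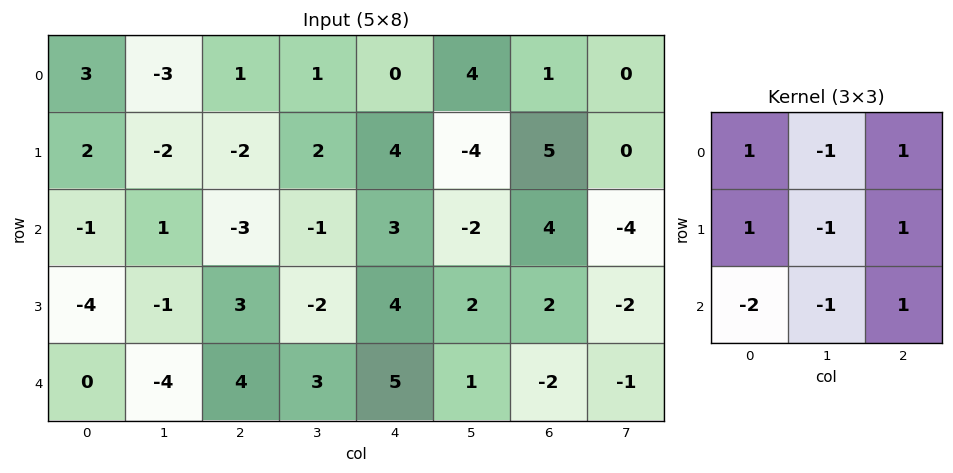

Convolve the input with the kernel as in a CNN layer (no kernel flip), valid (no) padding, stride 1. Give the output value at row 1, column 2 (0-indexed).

1

The receptive field on the input at this output position is [-2 2 4 / -3 -1 3 / 3 -2 4]. Elementwise product with the kernel and sum: -2·1 + 2·-1 + 4·1 + -3·1 + -1·-1 + 3·1 + 3·-2 + -2·-1 + 4·1.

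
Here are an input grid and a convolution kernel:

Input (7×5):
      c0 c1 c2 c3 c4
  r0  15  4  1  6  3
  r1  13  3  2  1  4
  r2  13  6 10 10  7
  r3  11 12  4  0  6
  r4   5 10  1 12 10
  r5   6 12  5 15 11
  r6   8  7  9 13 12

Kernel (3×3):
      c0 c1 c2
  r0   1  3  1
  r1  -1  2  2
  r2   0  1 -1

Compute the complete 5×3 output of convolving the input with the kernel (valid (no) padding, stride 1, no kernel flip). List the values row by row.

Output[0,0]: The receptive field on the input at this output position is [15 4 1 / 13 3 2 / 13 6 10]. Elementwise product with the kernel and sum: 15·1 + 4·3 + 1·1 + 13·-1 + 3·2 + 2·2 + 6·1 + 10·-1.
Output[0,1]: The receptive field on the input at this output position is [4 1 6 / 3 2 1 / 6 10 10]. Elementwise product with the kernel and sum: 4·1 + 1·3 + 6·1 + 3·-1 + 2·2 + 1·2 + 10·1 + 10·-1.

21 16 33
51 48 27
71 31 57
75 30 57
62 49 95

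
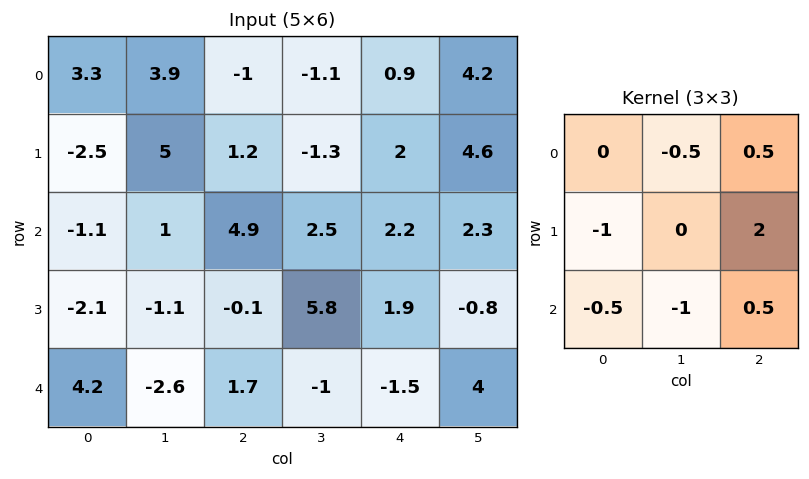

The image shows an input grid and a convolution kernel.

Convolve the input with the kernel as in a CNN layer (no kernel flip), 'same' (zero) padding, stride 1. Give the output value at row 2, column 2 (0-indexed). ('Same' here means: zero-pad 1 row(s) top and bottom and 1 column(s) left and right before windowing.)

6.3

The receptive field on the zero-padded input at this output position is [5 1.2 -1.3 / 1 4.9 2.5 / -1.1 -0.1 5.8]. Elementwise product with the kernel and sum: 1.2·-0.5 + -1.3·0.5 + 1·-1 + 2.5·2 + -1.1·-0.5 + -0.1·-1 + 5.8·0.5.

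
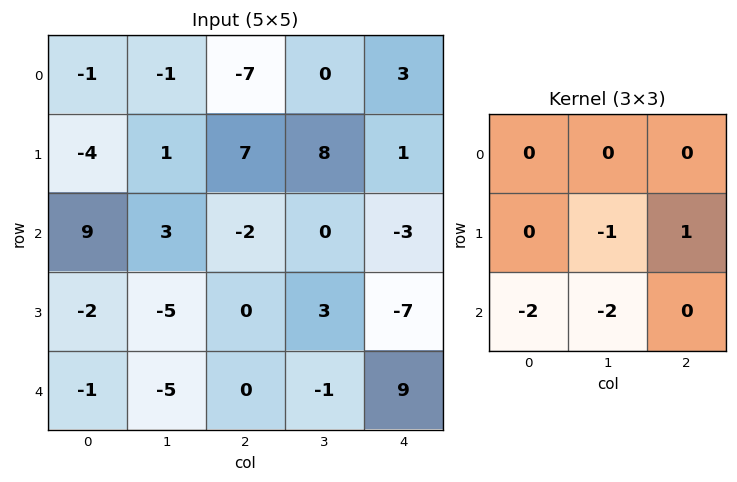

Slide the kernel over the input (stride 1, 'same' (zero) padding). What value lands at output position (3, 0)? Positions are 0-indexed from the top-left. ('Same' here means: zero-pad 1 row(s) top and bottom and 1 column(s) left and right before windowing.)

-1

The receptive field on the zero-padded input at this output position is [0 9 3 / 0 -2 -5 / 0 -1 -5]. Elementwise product with the kernel and sum: -2·-1 + -5·1 + 0·-2 + -1·-2.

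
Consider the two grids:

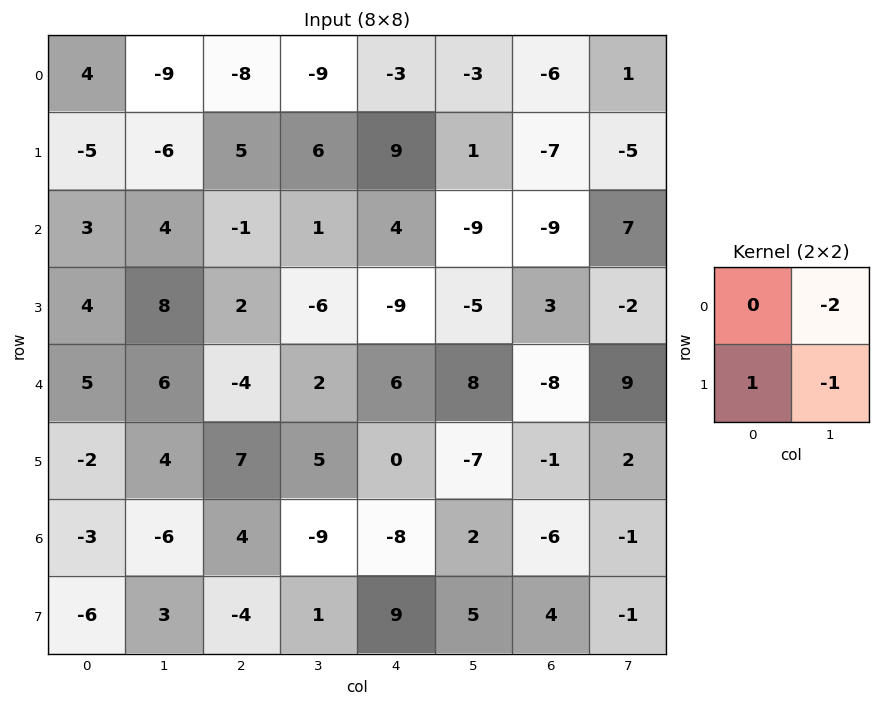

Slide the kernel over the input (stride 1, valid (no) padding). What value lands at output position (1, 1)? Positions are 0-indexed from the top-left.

The receptive field on the input at this output position is [-6 5 / 4 -1]. Elementwise product with the kernel and sum: 5·-2 + 4·1 + -1·-1.

-5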